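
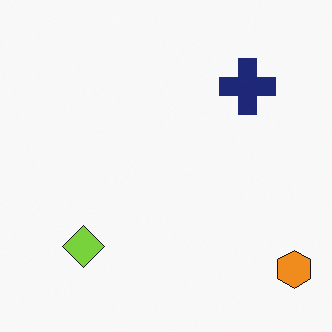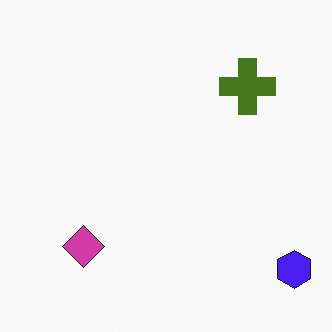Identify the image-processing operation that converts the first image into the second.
This is the original image hue-shifted by a large amount.

Every shape's color has rotated by the same amount around the hue wheel — a uniform hue shift.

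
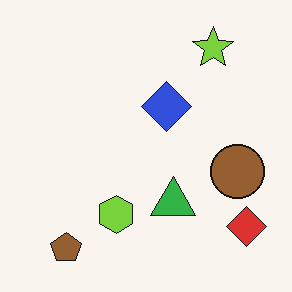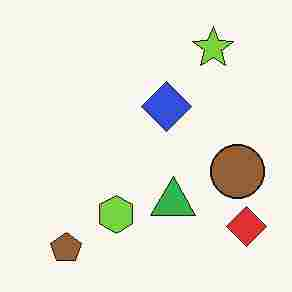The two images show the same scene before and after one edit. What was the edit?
This is the original image degraded with heavy JPEG compression.

Blocky 8×8 compression artifacts appear around shape edges and the flat background shows ringing — characteristic JPEG degradation.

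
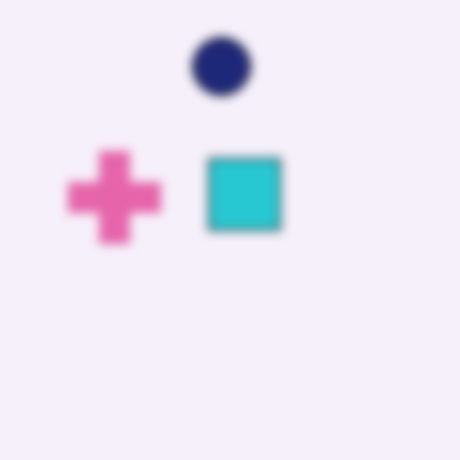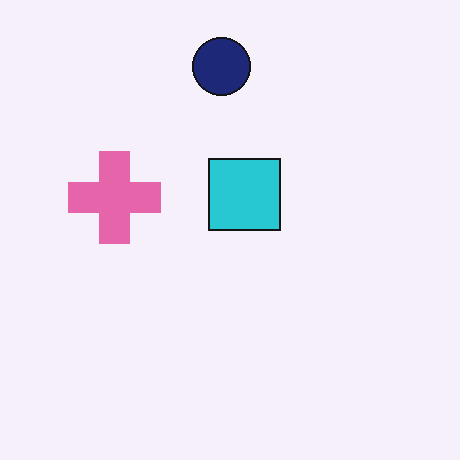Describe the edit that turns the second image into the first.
It was heavily blurred.

Shape edges and outlines are uniformly softened across the whole image.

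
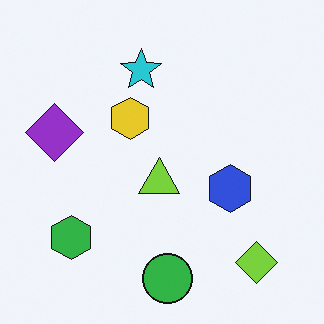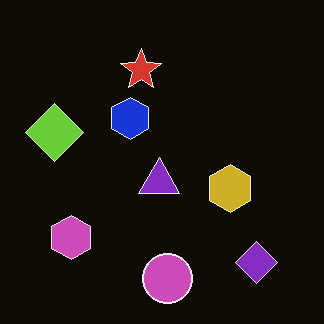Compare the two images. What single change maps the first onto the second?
The transformation is: color-inverted (negative).

The light background has become dark and every shape's color is its complement — a photographic negative.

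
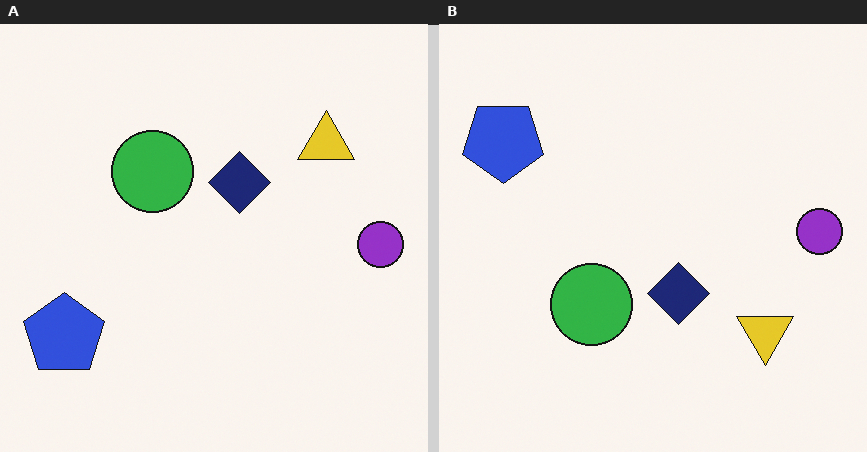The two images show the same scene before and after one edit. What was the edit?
The image was flipped vertically (top ↔ bottom).

The blue pentagon is in the bottom-left of the left (A) image and the top-left of the right (B) — shapes on opposite sides of the horizontal midline have swapped in a mirror flip.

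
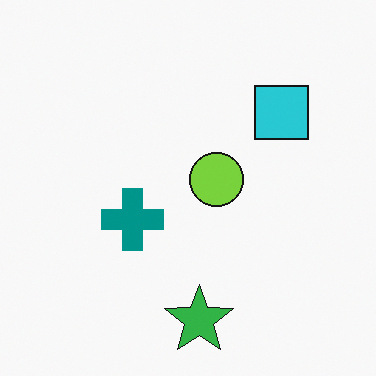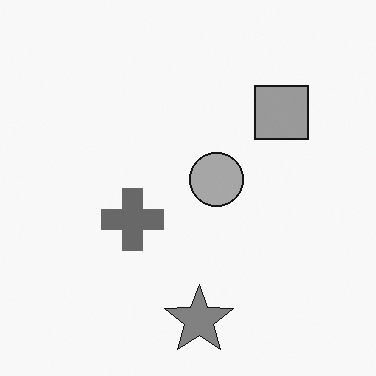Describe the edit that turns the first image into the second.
The image was converted to grayscale.

All color is removed — every shape is now a shade of grey.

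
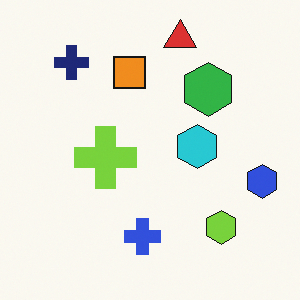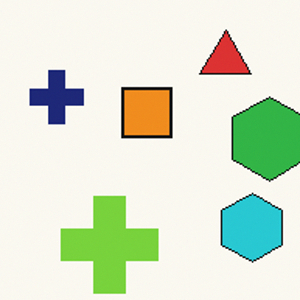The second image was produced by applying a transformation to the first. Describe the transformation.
The transformation is: cropped slightly and scaled back up.

The visible shapes are larger and the field of view is narrower; shapes near the original edges may be partly or wholly outside the frame — a crop-and-rescale.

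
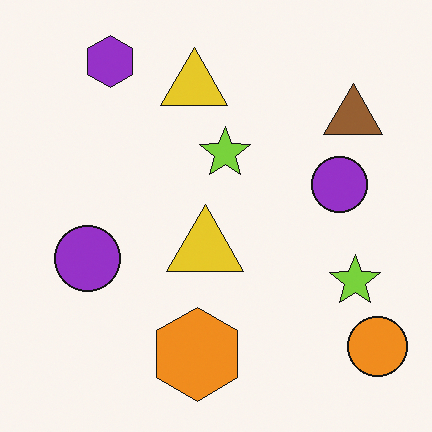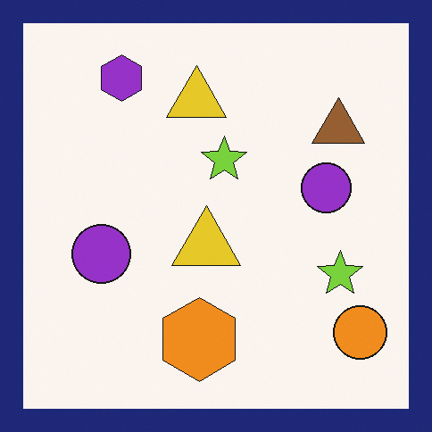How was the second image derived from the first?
The transformation is: framed with a navy border.

A solid navy frame runs around the edge of the second image, with the content slightly shrunk inside it.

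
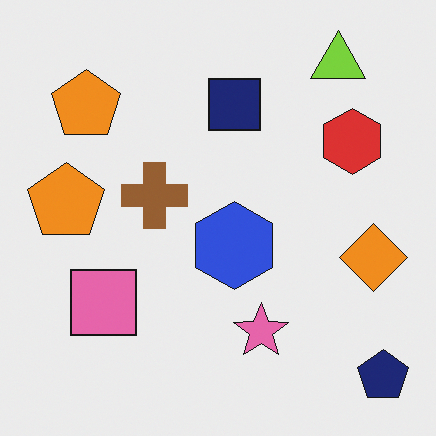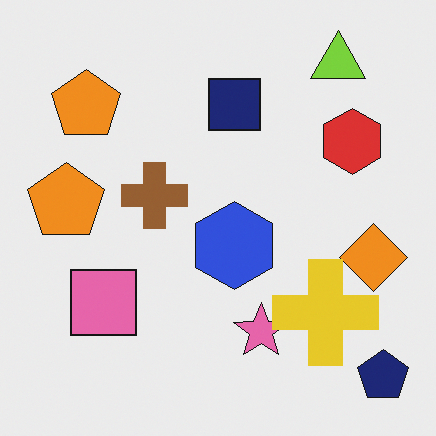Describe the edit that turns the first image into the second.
It was overlaid with an additional yellow cross.

A yellow cross appears in the second image that is absent from the first.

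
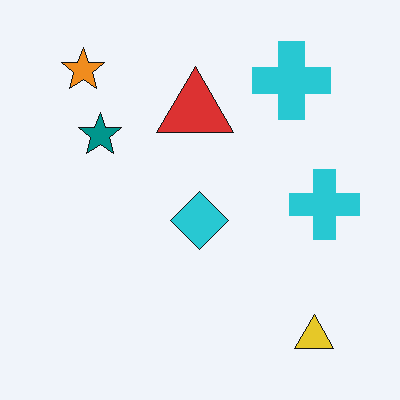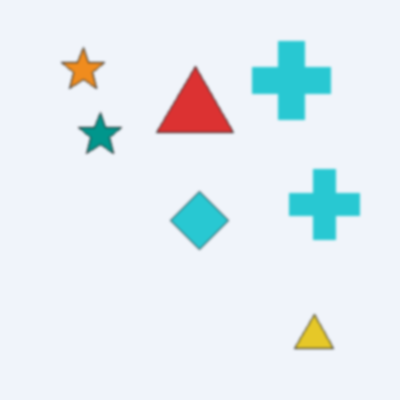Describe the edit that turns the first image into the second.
This is the original image lightly blurred.

Shape edges and outlines are uniformly softened across the whole image.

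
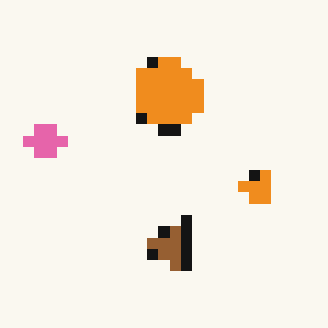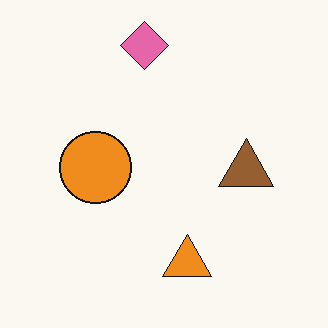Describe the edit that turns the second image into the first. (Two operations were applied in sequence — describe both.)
The first image is the second transposed (reflected across the top-left ↔ bottom-right diagonal), then heavily pixelated into large blocks.

Shapes have swapped their row and column positions — what was in the top-right is now in the bottom-left — a diagonal reflection. Shapes are reduced to large square blocks; fine edges and outlines are lost — a downscale-then-upscale (mosaic) effect.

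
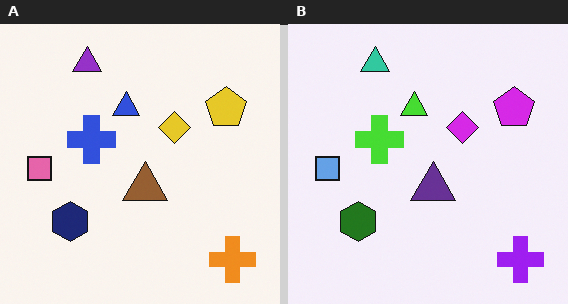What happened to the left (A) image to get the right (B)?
It was hue-shifted by a large amount.

Every shape's color has rotated by the same amount around the hue wheel — a uniform hue shift.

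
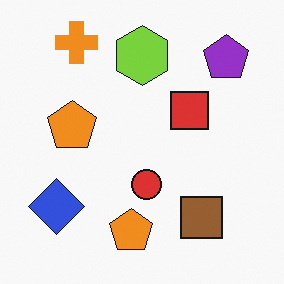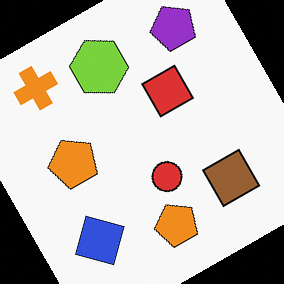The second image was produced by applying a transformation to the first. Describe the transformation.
The transformation is: rotated counter-clockwise by a moderate amount.

Every shape is tilted by the same angle and the image corners show triangular fill wedges — a whole-image rotation by a non-right angle.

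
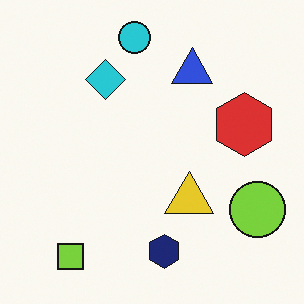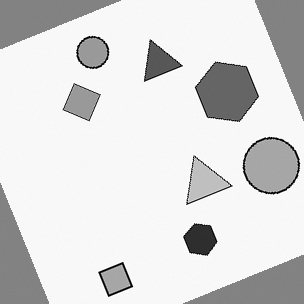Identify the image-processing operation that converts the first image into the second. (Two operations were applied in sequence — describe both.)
The transformation is: converted to grayscale, then rotated counter-clockwise by a moderate amount.

All color is removed — every shape is now a shade of grey. Every shape is tilted by the same angle and the image corners show triangular fill wedges — a whole-image rotation by a non-right angle.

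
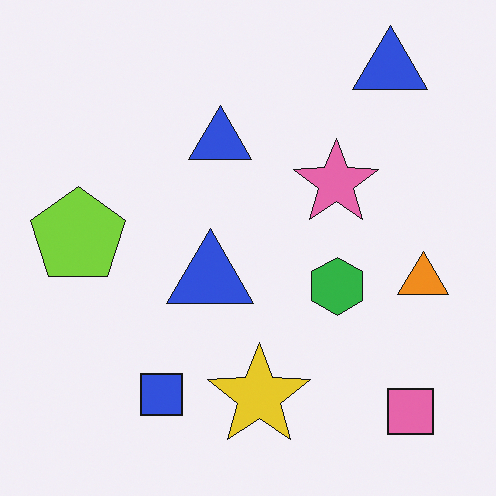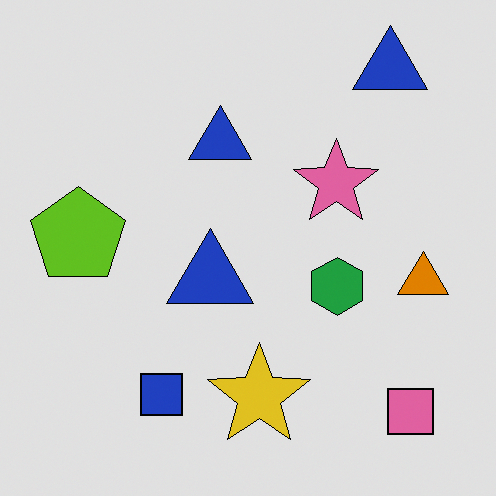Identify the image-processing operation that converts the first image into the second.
This is the original image moderately posterized.

Each flat color has snapped to a coarser quantized level — most visibly, the near-white background has dropped to a flat grey.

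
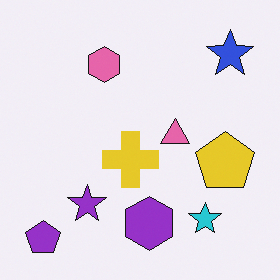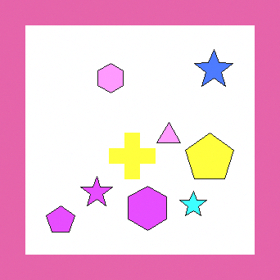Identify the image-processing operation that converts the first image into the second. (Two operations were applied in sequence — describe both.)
The second image is the first noticeably brightened, then framed with a pink border.

Every pixel — background and shapes alike — is uniformly brightened. A solid pink frame runs around the edge of the second image, with the content slightly shrunk inside it.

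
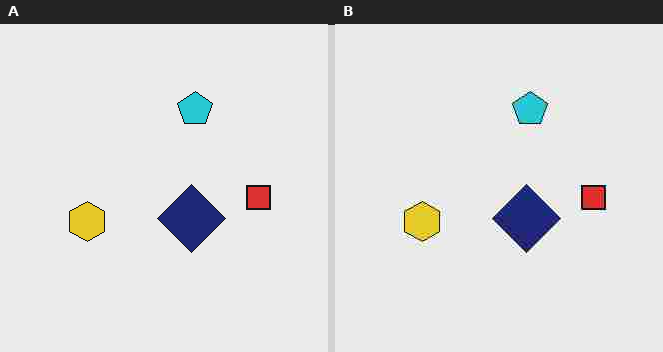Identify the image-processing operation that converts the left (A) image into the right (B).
The image was degraded with heavy JPEG compression.

Blocky 8×8 compression artifacts appear around shape edges and the flat background shows ringing — characteristic JPEG degradation.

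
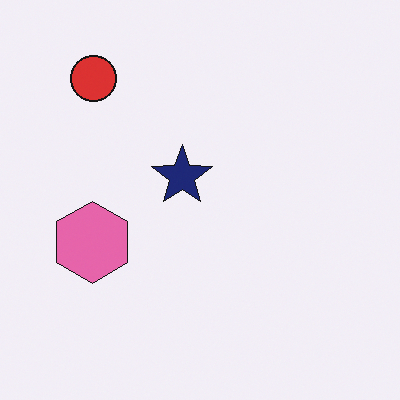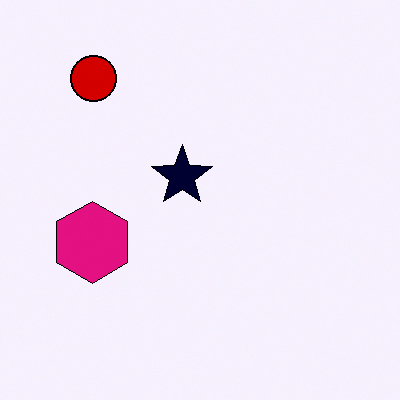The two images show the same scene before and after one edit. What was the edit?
It was boosted in contrast.

Tones are pushed away from mid-grey across the whole image — a global contrast change.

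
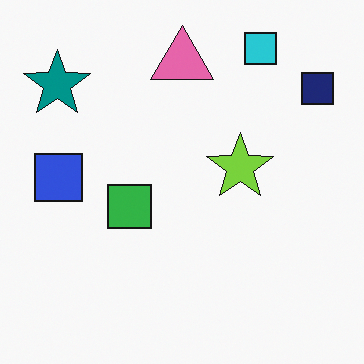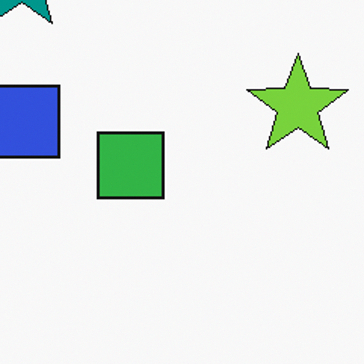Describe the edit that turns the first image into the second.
This is the original image cropped slightly and scaled back up.

The visible shapes are larger and the field of view is narrower; shapes near the original edges may be partly or wholly outside the frame — a crop-and-rescale.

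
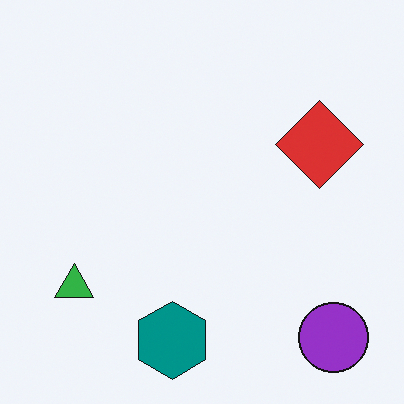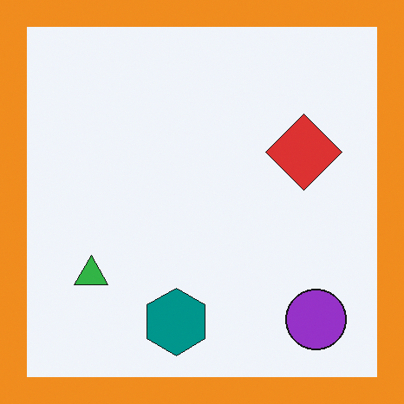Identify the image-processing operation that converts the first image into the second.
The image was framed with a orange border.

A solid orange frame runs around the edge of the second image, with the content slightly shrunk inside it.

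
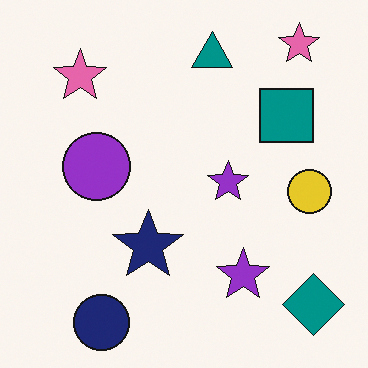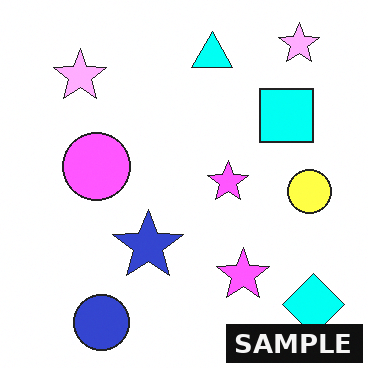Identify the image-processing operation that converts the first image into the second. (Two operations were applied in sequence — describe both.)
The transformation is: substantially brightened, then watermarked with the text "SAMPLE" in the lower-right corner.

Every pixel — background and shapes alike — is uniformly brightened. A dark label reading "SAMPLE" appears in the lower-right corner.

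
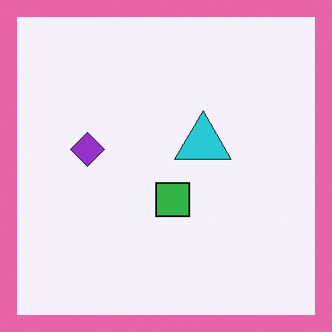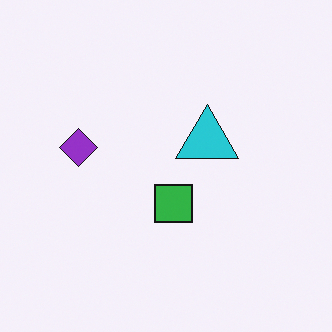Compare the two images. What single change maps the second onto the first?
The transformation is: framed with a pink border.

A solid pink frame runs around the edge of the first image, with the content slightly shrunk inside it.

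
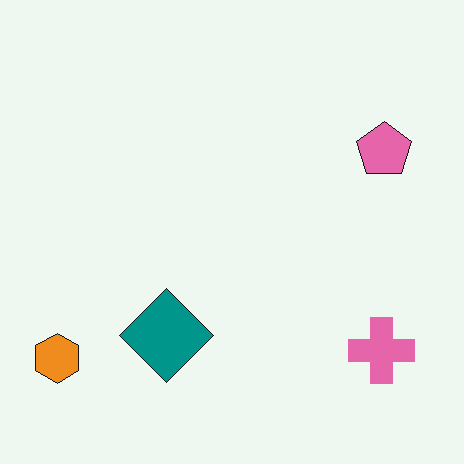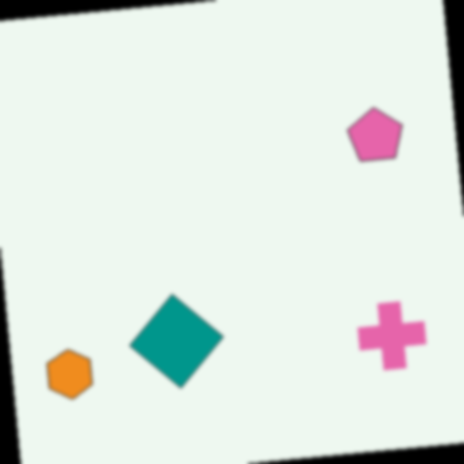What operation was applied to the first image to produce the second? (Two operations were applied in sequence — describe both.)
The second image is the first rotated counter-clockwise by a slight angle, then lightly blurred.

Every shape is tilted by the same angle and the image corners show triangular fill wedges — a whole-image rotation by a non-right angle. Shape edges and outlines are uniformly softened across the whole image.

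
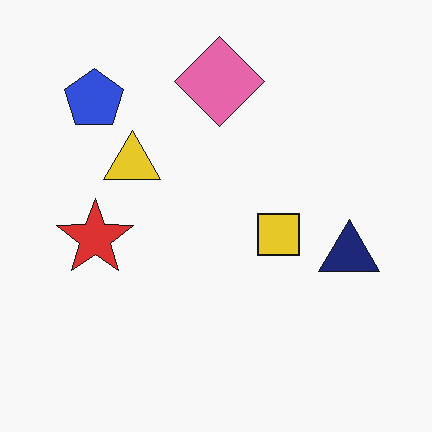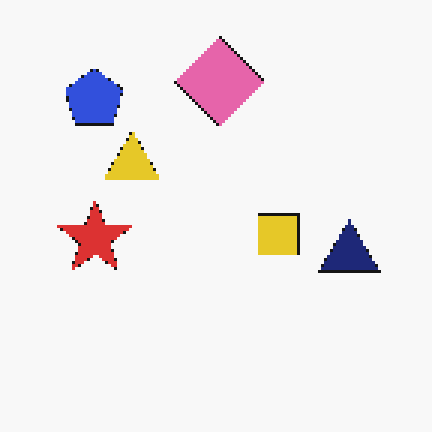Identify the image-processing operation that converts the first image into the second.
This is the original image lightly pixelated (a mild mosaic effect).

Shapes are reduced to large square blocks; fine edges and outlines are lost — a downscale-then-upscale (mosaic) effect.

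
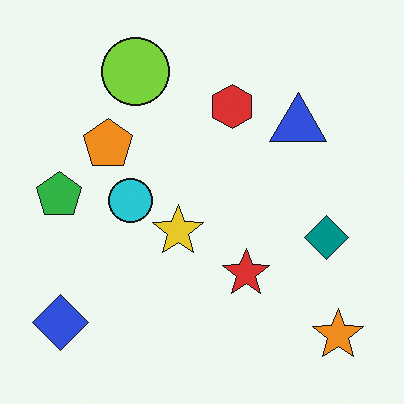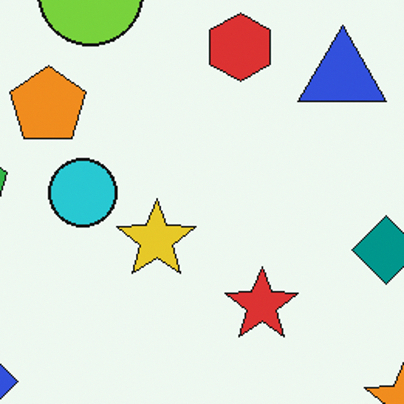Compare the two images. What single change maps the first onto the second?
Cropped to a modestly smaller region and rescaled.

The visible shapes are larger and the field of view is narrower; shapes near the original edges may be partly or wholly outside the frame — a crop-and-rescale.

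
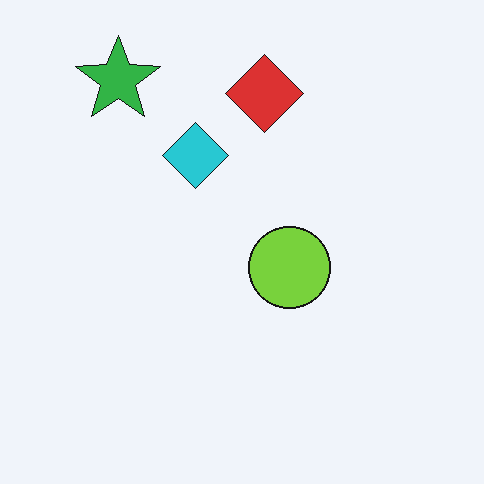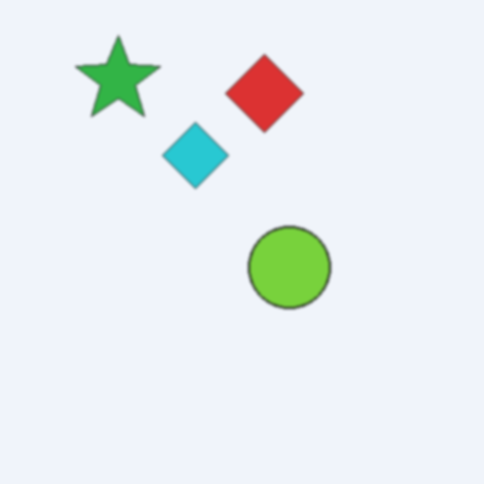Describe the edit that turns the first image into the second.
It was lightly blurred.

Shape edges and outlines are uniformly softened across the whole image.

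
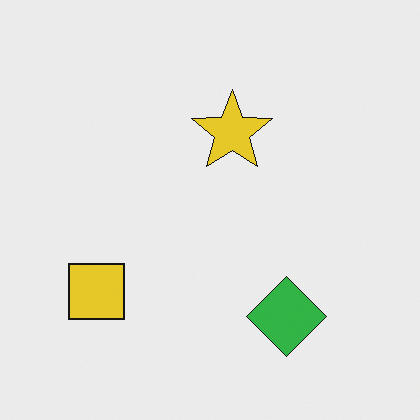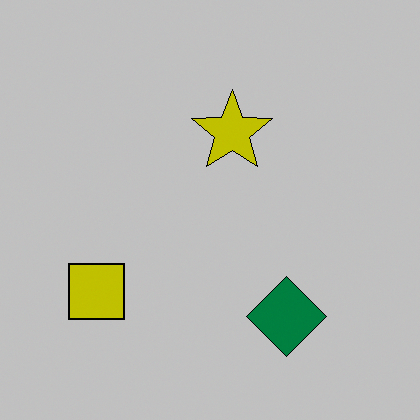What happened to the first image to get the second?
The image was heavily posterized to just a handful of flat colors.

Each flat color has snapped to a coarser quantized level — most visibly, the near-white background has dropped to a flat grey.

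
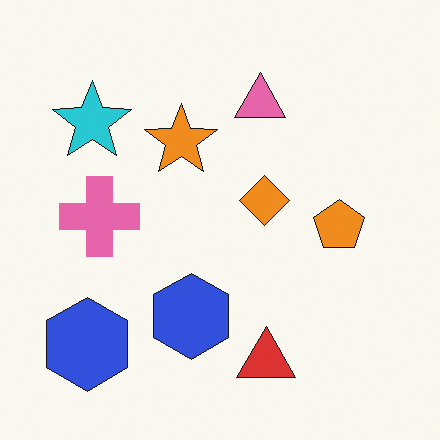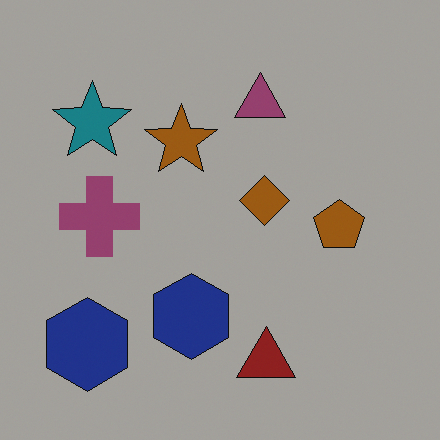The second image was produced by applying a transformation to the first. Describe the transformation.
The image was darkened a lot.

Every pixel — background and shapes alike — is uniformly darkened.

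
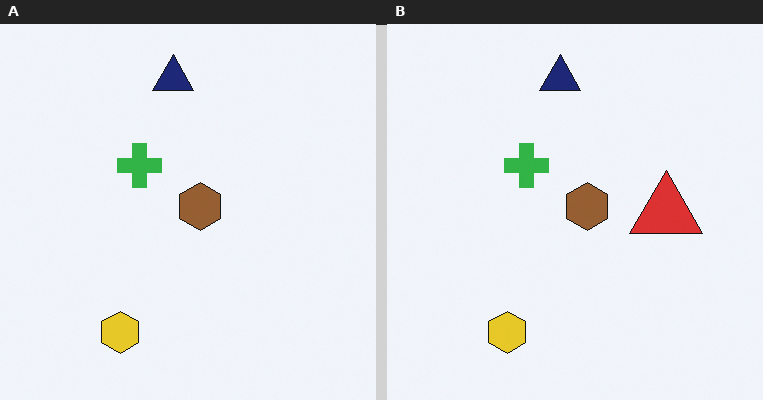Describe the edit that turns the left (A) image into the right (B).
The image was overlaid with an additional red triangle.

A red triangle appears in the right (B) image that is absent from the left (A).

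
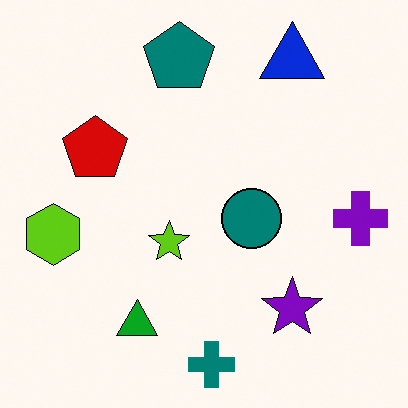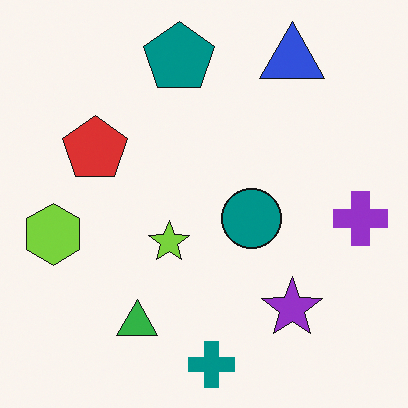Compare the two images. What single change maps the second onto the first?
The first image is the second given slightly increased contrast.

Tones are pushed away from mid-grey across the whole image — a global contrast change.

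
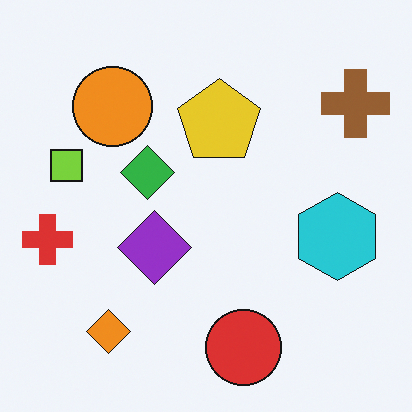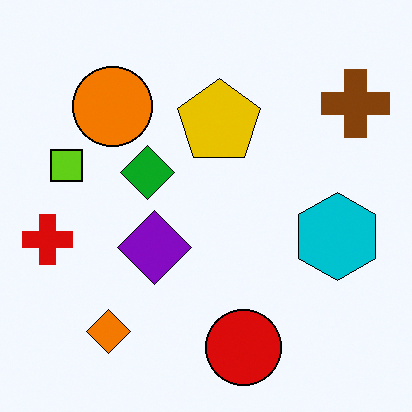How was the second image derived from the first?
The second image is the first given slightly increased contrast.

Tones are pushed away from mid-grey across the whole image — a global contrast change.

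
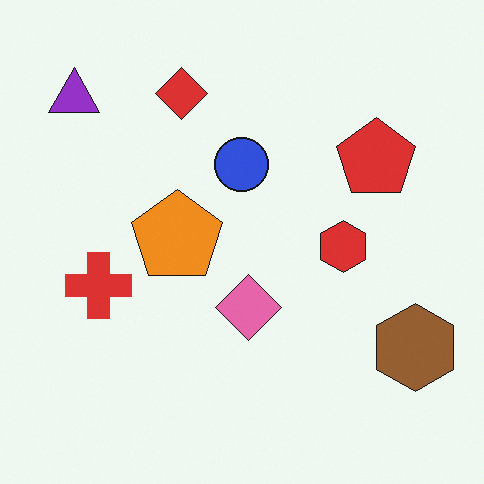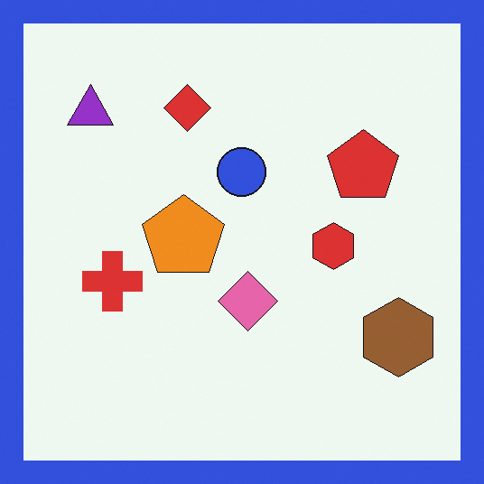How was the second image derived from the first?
It was framed with a blue border.

A solid blue frame runs around the edge of the second image, with the content slightly shrunk inside it.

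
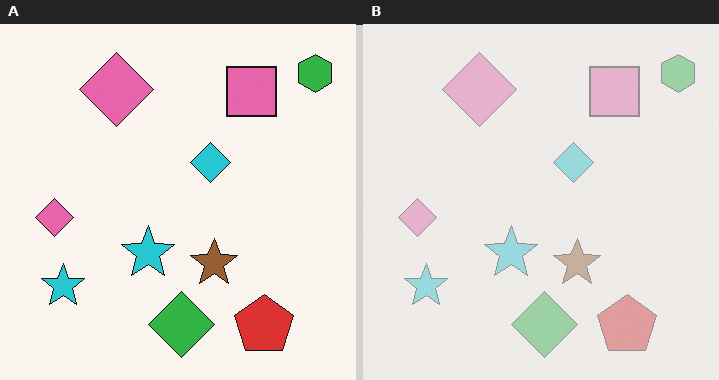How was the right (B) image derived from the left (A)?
The image was washed out (contrast reduced).

Tones are pushed toward mid-grey across the whole image — a global contrast change.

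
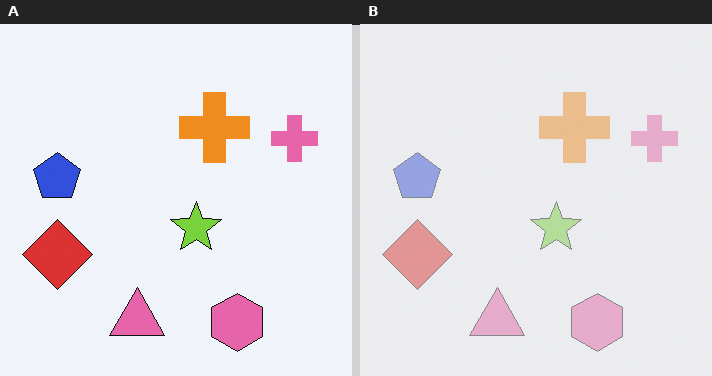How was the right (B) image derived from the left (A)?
This is the original image given much lower contrast.

Tones are pushed toward mid-grey across the whole image — a global contrast change.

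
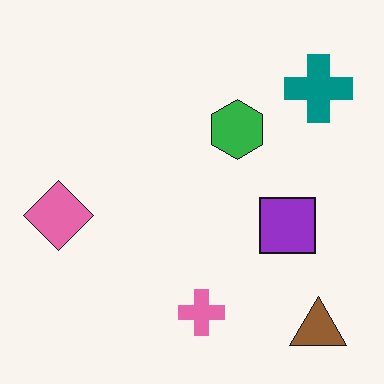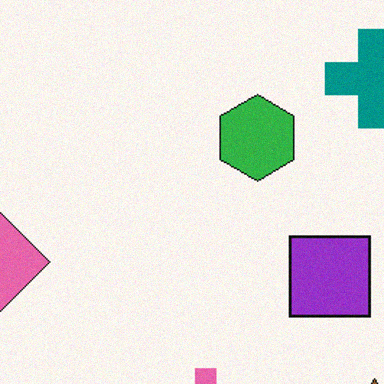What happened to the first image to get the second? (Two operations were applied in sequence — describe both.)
This is the original image cropped to a modestly smaller region and rescaled, then degraded with a light layer of grain.

The visible shapes are larger and the field of view is narrower; shapes near the original edges may be partly or wholly outside the frame — a crop-and-rescale. Random speckle covers the whole image, including the flat background.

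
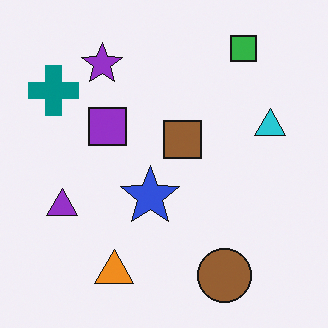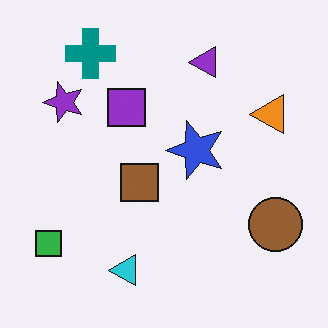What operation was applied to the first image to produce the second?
The transformation is: transposed (reflected across the top-left ↔ bottom-right diagonal).

Shapes have swapped their row and column positions — what was in the top-right is now in the bottom-left — a diagonal reflection.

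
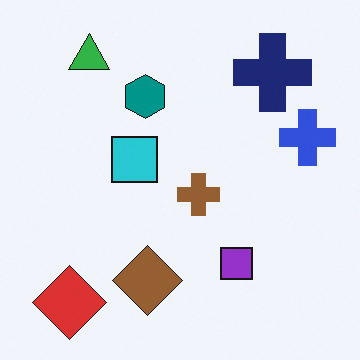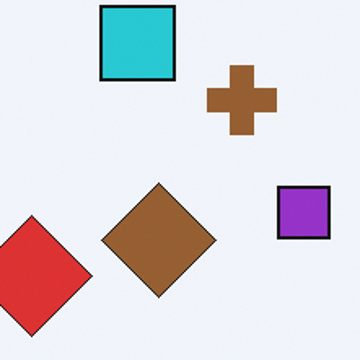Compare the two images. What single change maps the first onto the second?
Cropped tightly and scaled back up.

The visible shapes are larger and the field of view is narrower; shapes near the original edges may be partly or wholly outside the frame — a crop-and-rescale.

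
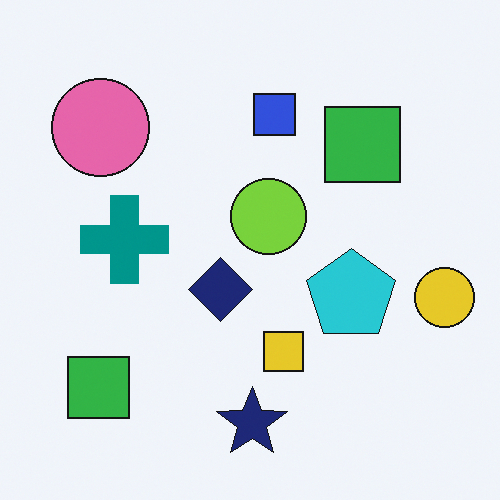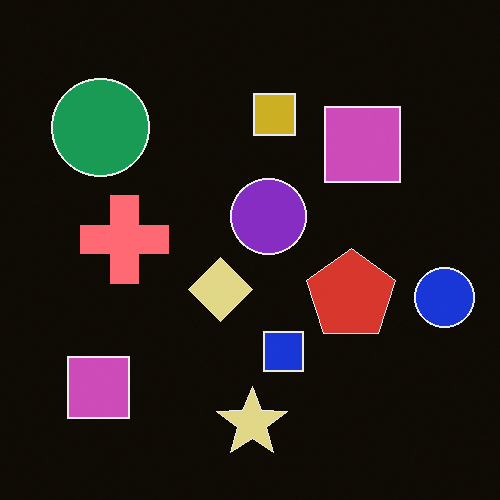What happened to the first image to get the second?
It was color-inverted (negative).

The light background has become dark and every shape's color is its complement — a photographic negative.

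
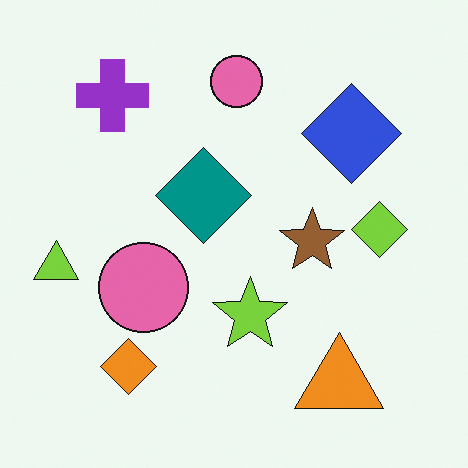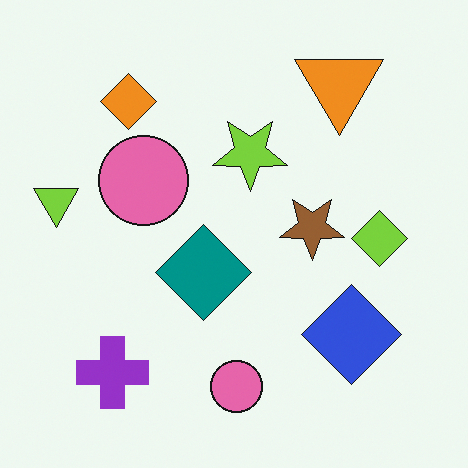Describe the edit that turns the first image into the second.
Flipped vertically (top ↔ bottom).

The orange triangle is in the bottom-right of the first image and the top-right of the second — shapes on opposite sides of the horizontal midline have swapped in a mirror flip.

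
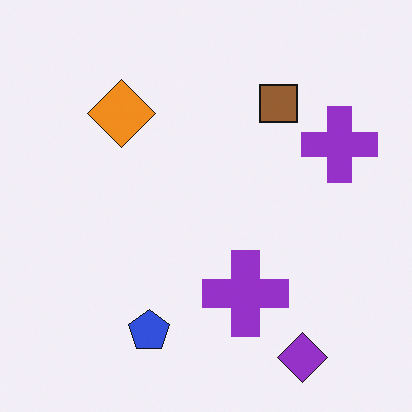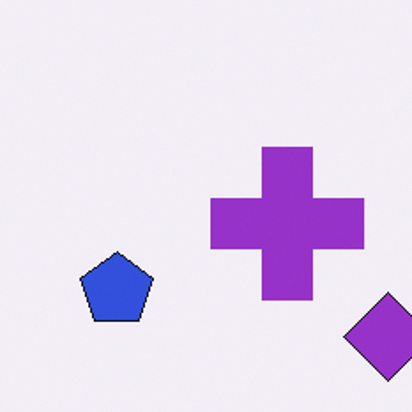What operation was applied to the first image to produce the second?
The transformation is: cropped to a noticeably smaller region and rescaled.

The visible shapes are larger and the field of view is narrower; shapes near the original edges may be partly or wholly outside the frame — a crop-and-rescale.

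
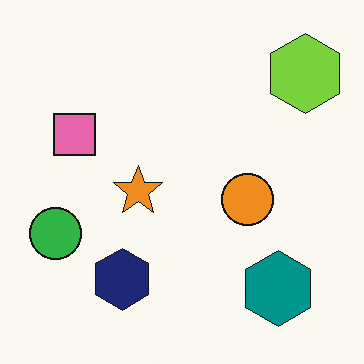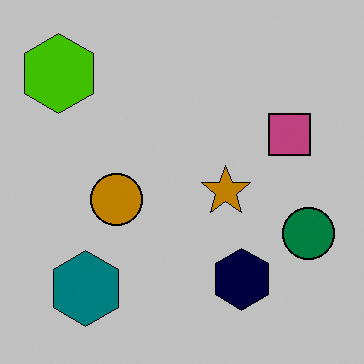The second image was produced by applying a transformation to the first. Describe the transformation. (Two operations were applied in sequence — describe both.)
The image was flipped horizontally (left ↔ right), then heavily posterized to just a handful of flat colors.

The green circle is in the left of the first image and the right of the second — shapes on opposite sides of the vertical midline have swapped in a mirror flip. Each flat color has snapped to a coarser quantized level — most visibly, the near-white background has dropped to a flat grey.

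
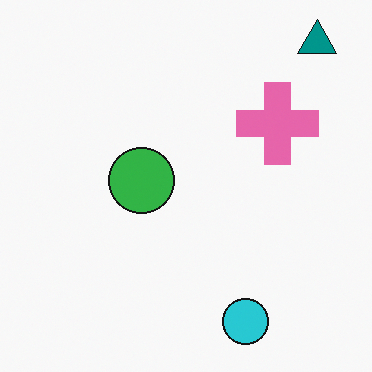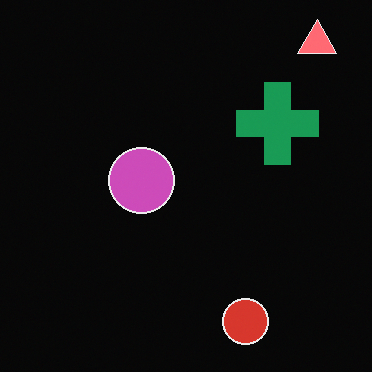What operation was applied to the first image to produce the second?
The transformation is: color-inverted (negative).

The light background has become dark and every shape's color is its complement — a photographic negative.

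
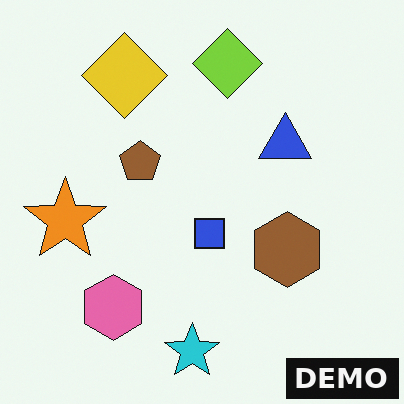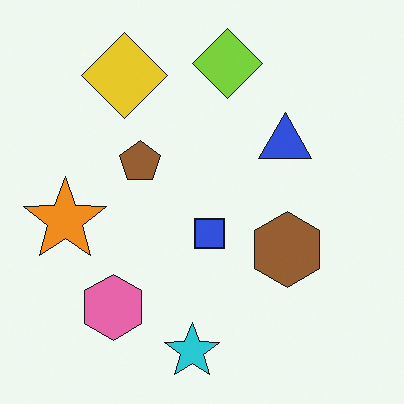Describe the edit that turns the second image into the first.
The image was watermarked with the text "DEMO" in the lower-right corner.

A dark label reading "DEMO" appears in the lower-right corner.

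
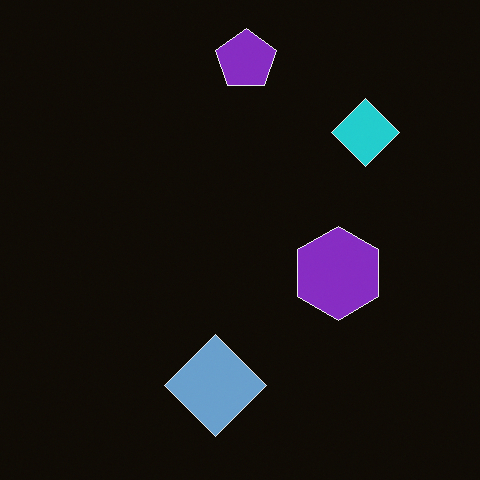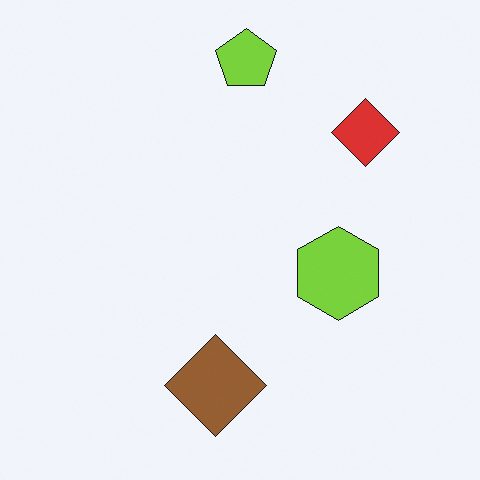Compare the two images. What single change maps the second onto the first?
It was color-inverted (negative).

The light background has become dark and every shape's color is its complement — a photographic negative.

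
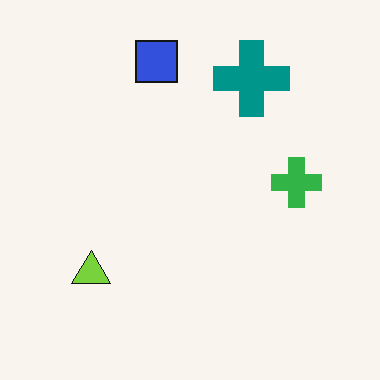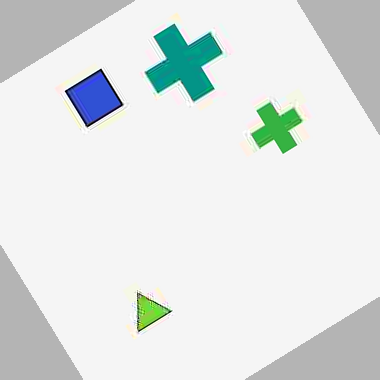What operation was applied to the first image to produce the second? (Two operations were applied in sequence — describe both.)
This is the original image degraded with heavy JPEG compression, then rotated counter-clockwise by a large amount — several tens of degrees.

Blocky 8×8 compression artifacts appear around shape edges and the flat background shows ringing — characteristic JPEG degradation. Every shape is tilted by the same angle and the image corners show triangular fill wedges — a whole-image rotation by a non-right angle.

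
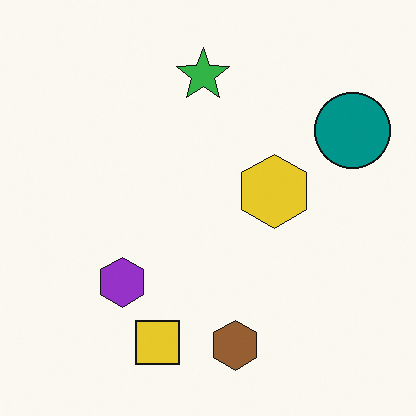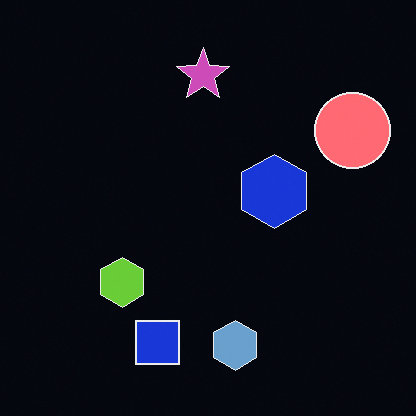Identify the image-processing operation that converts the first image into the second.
The transformation is: color-inverted (negative).

The light background has become dark and every shape's color is its complement — a photographic negative.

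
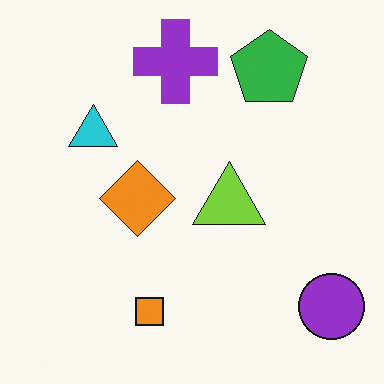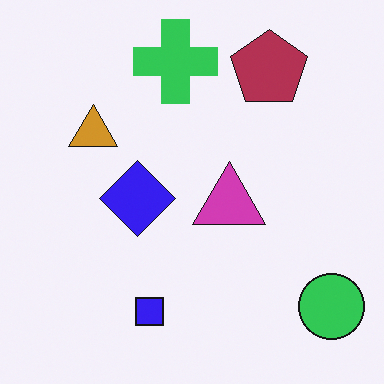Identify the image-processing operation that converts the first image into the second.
This is the original image hue-shifted by a large amount.

Every shape's color has rotated by the same amount around the hue wheel — a uniform hue shift.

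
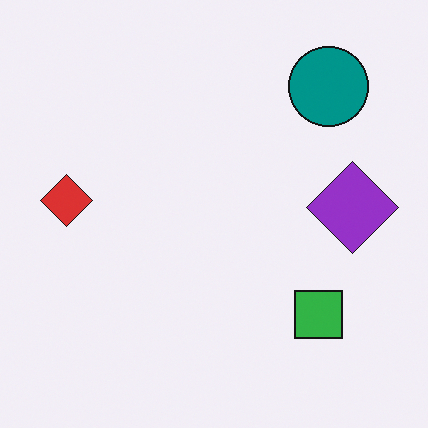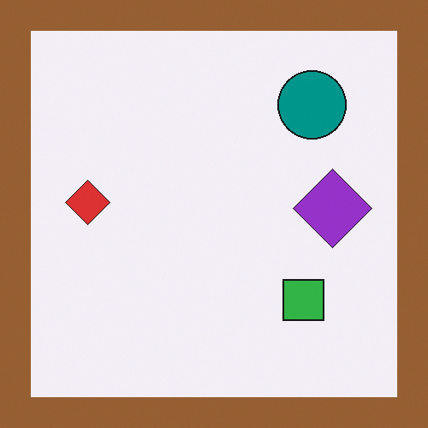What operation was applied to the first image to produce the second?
The second image is the first framed with a brown border.

A solid brown frame runs around the edge of the second image, with the content slightly shrunk inside it.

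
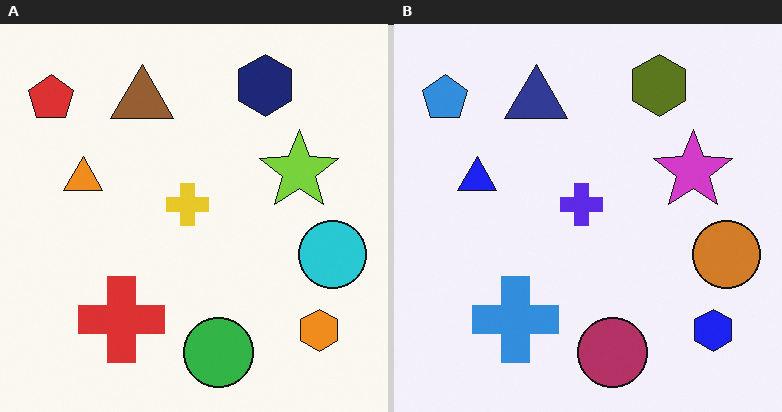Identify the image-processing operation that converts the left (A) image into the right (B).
The image was hue-shifted through roughly half the color wheel.

Every shape's color has rotated by the same amount around the hue wheel — a uniform hue shift.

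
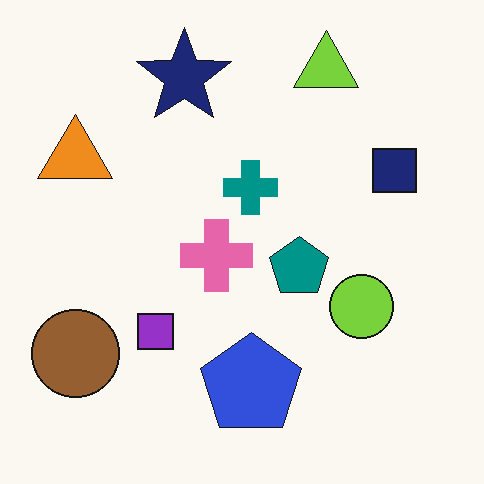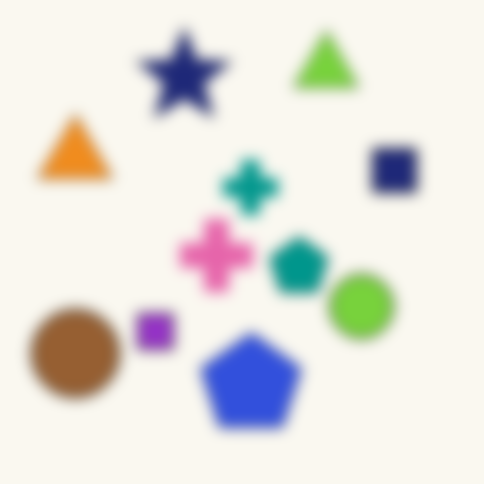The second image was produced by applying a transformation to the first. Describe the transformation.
This is the original image strongly gaussian-blurred.

Shape edges and outlines are uniformly softened across the whole image.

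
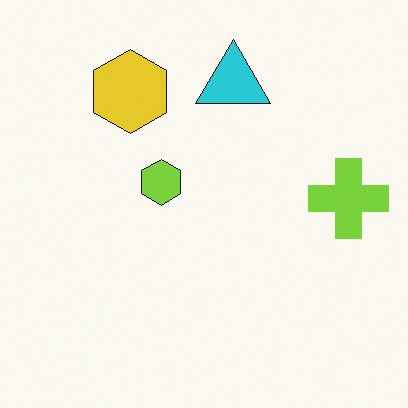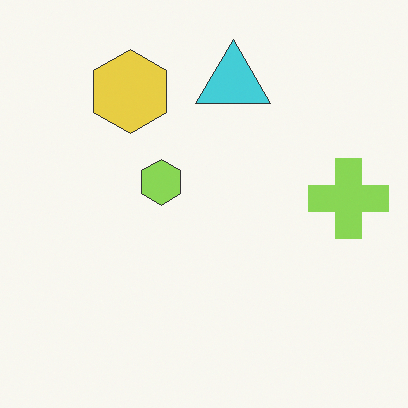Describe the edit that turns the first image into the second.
Given slightly reduced contrast.

Tones are pushed toward mid-grey across the whole image — a global contrast change.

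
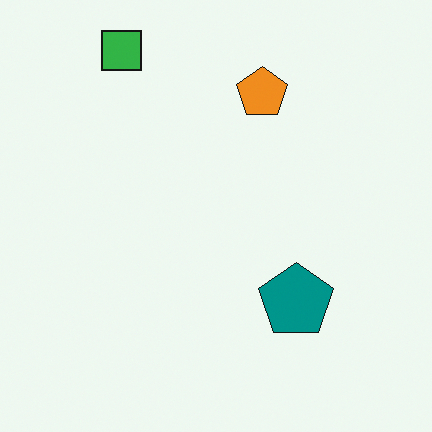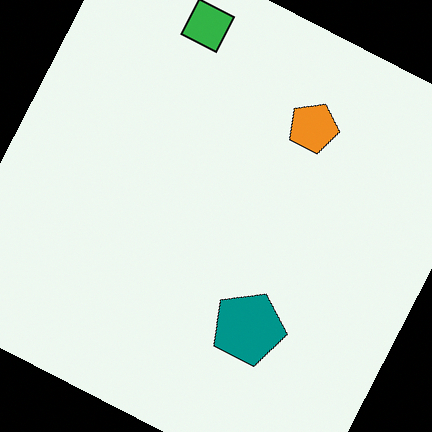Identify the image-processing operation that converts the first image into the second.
The transformation is: rotated clockwise by a moderate amount.

Every shape is tilted by the same angle and the image corners show triangular fill wedges — a whole-image rotation by a non-right angle.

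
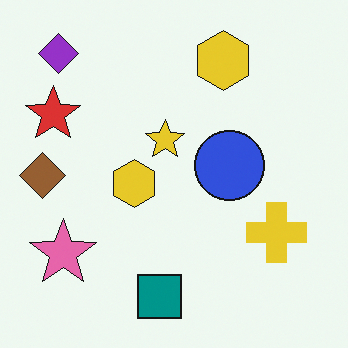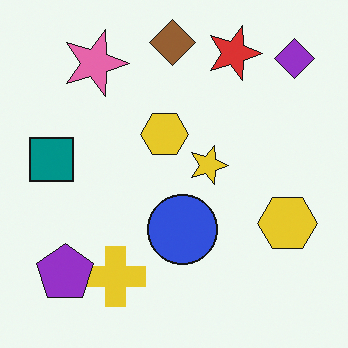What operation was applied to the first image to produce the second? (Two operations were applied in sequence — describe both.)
The transformation is: rotated 90° clockwise, then overlaid with an additional purple pentagon.

The purple diamond sits in the top-left of the first image and the top-right of the second — consistent with a whole-image 90° clockwise rotation. A purple pentagon appears in the second image that is absent from the first.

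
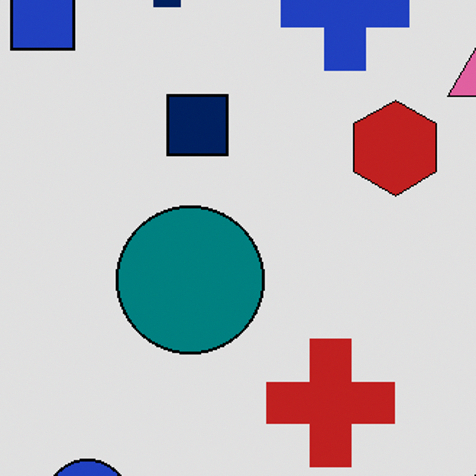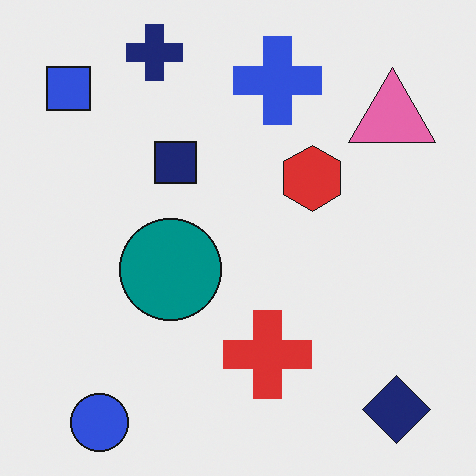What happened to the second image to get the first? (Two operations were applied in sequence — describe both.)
The image was posterized to a reduced palette, then cropped slightly and scaled back up.

Each flat color has snapped to a coarser quantized level — most visibly, the near-white background has dropped to a flat grey. The visible shapes are larger and the field of view is narrower; shapes near the original edges may be partly or wholly outside the frame — a crop-and-rescale.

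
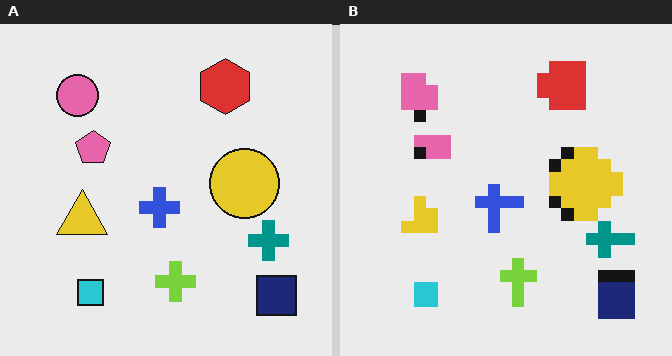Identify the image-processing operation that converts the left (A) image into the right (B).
The right (B) image is the left (A) heavily pixelated into large blocks.

Shapes are reduced to large square blocks; fine edges and outlines are lost — a downscale-then-upscale (mosaic) effect.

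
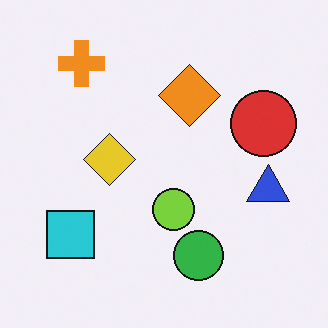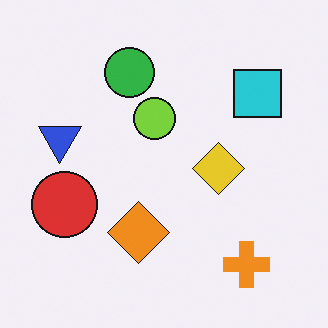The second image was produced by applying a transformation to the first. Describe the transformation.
Rotated 180°.

The orange cross sits in the top-left of the first image and the bottom-right of the second — consistent with a whole-image 180° rotation.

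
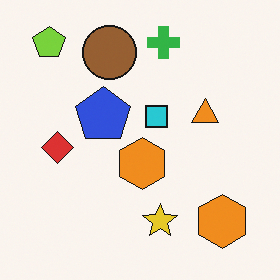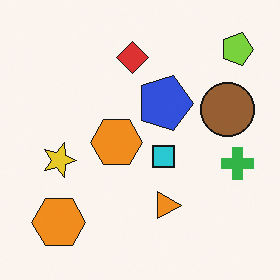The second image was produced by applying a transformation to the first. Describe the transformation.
It was rotated 90° clockwise.

The lime pentagon sits in the top-left of the first image and the top-right of the second — consistent with a whole-image 90° clockwise rotation.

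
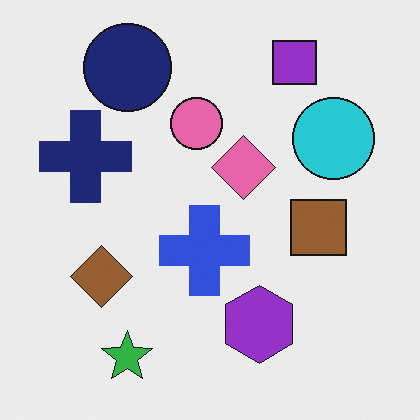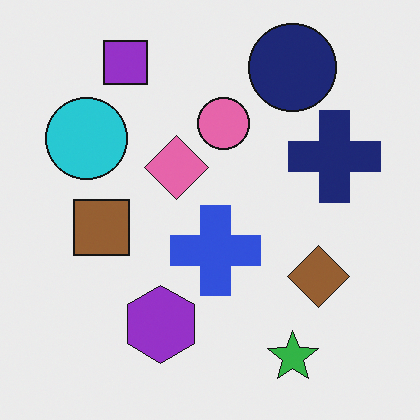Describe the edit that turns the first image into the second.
This is the original image flipped horizontally (left ↔ right).

The navy cross is in the left of the first image and the right of the second — shapes on opposite sides of the vertical midline have swapped in a mirror flip.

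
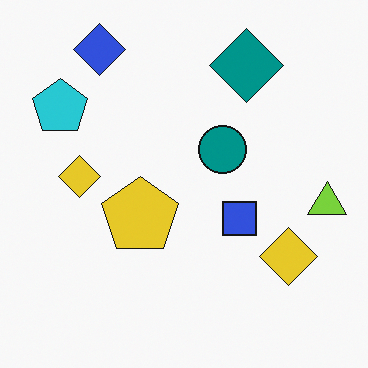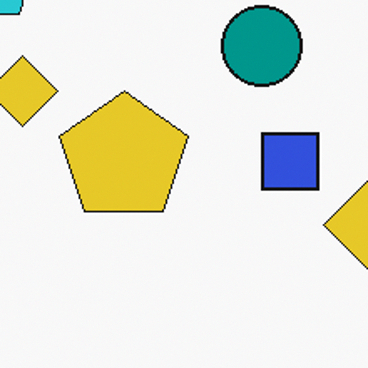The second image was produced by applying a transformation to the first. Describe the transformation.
The image was cropped tightly and scaled back up.

The visible shapes are larger and the field of view is narrower; shapes near the original edges may be partly or wholly outside the frame — a crop-and-rescale.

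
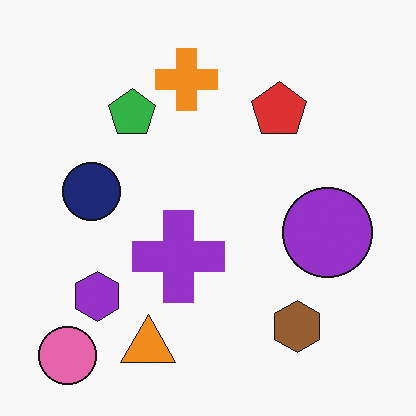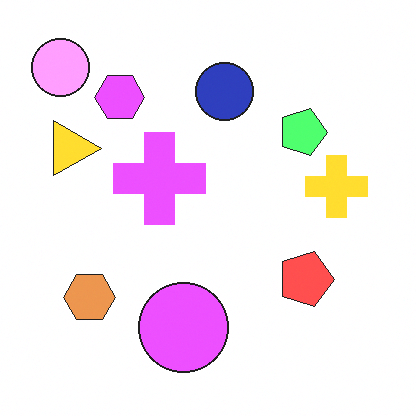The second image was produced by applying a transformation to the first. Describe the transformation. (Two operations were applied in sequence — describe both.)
Brightened a lot, then rotated 90° clockwise.

Every pixel — background and shapes alike — is uniformly brightened. The pink circle sits in the bottom-left of the first image and the top-left of the second — consistent with a whole-image 90° clockwise rotation.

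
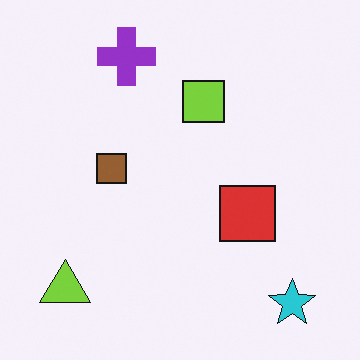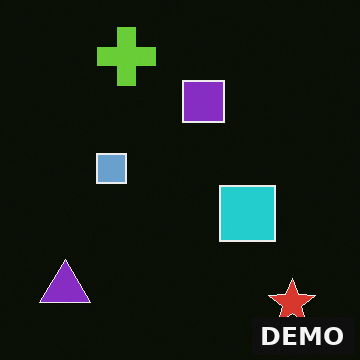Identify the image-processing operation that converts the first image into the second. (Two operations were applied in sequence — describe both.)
The transformation is: color-inverted (negative), then watermarked with the text "DEMO" in the lower-right corner.

The light background has become dark and every shape's color is its complement — a photographic negative. A dark label reading "DEMO" appears in the lower-right corner.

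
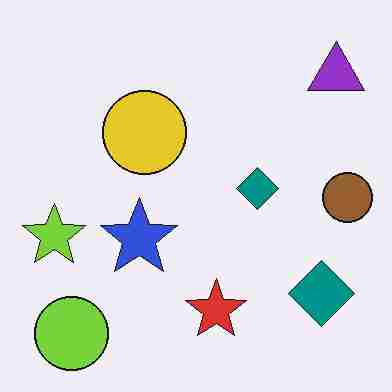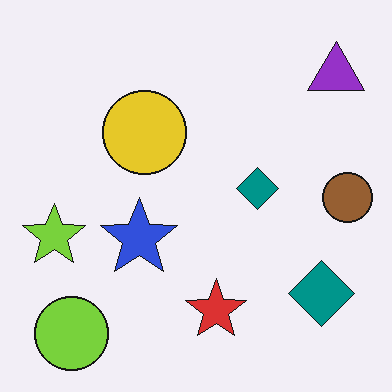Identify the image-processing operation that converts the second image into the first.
The transformation is: degraded with heavy JPEG compression.

Blocky 8×8 compression artifacts appear around shape edges and the flat background shows ringing — characteristic JPEG degradation.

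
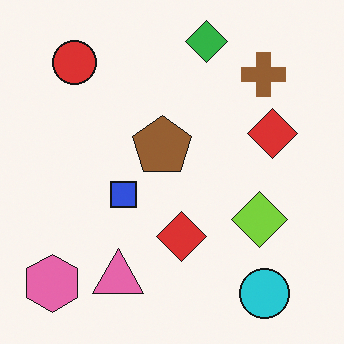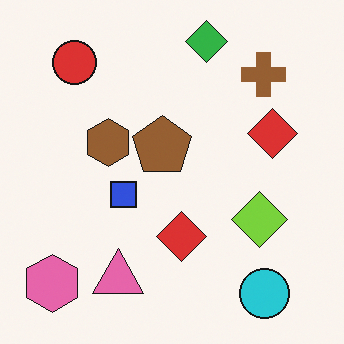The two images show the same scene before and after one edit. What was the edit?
The transformation is: overlaid with an additional brown hexagon.

A brown hexagon appears in the second image that is absent from the first.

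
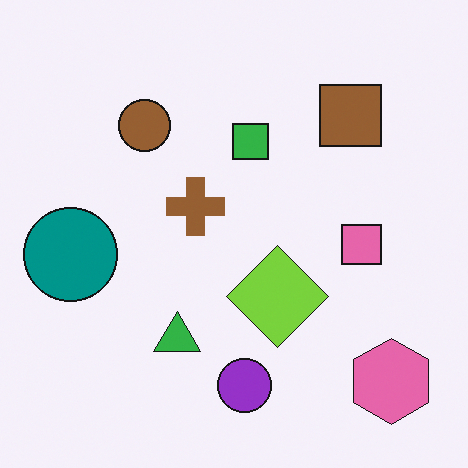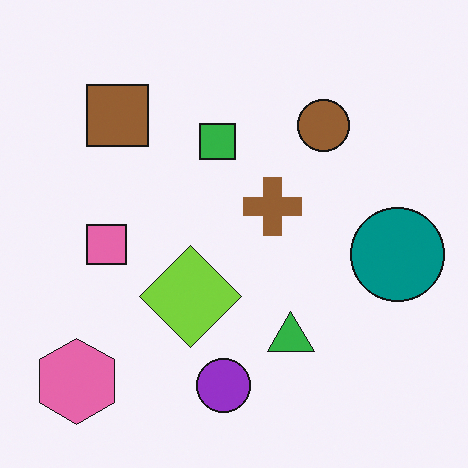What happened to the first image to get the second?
The transformation is: flipped horizontally (left ↔ right).

The teal circle is in the left of the first image and the right of the second — shapes on opposite sides of the vertical midline have swapped in a mirror flip.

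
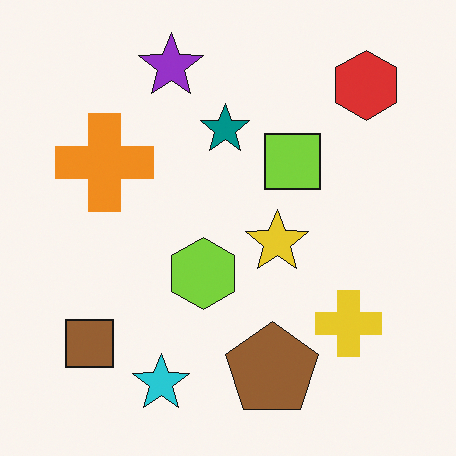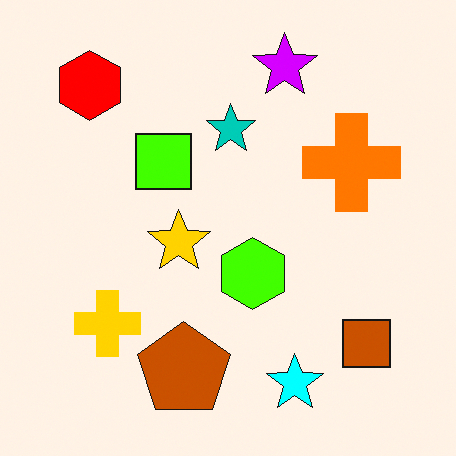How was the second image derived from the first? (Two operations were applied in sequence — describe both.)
The transformation is: flipped horizontally (left ↔ right), then heavily oversaturated.

The brown square is in the bottom-left of the first image and the bottom-right of the second — shapes on opposite sides of the vertical midline have swapped in a mirror flip. All colors are more vivid — a global saturation change.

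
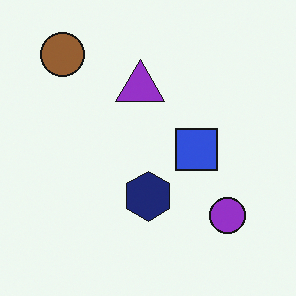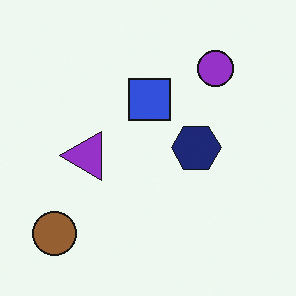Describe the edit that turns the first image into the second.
The transformation is: rotated 90° counter-clockwise.

The brown circle sits in the top-left of the first image and the bottom-left of the second — consistent with a whole-image 90° counter-clockwise rotation.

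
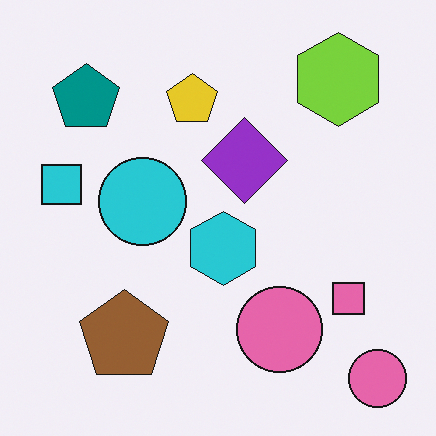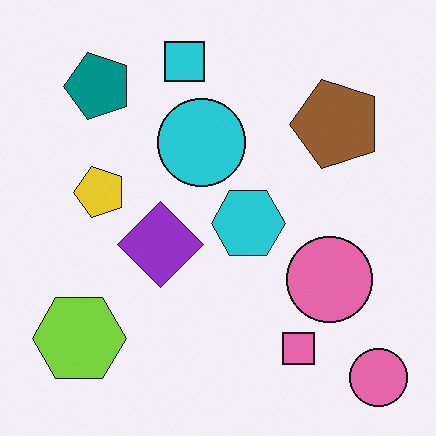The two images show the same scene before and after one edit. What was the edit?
It was transposed (reflected across the top-left ↔ bottom-right diagonal).

Shapes have swapped their row and column positions — what was in the top-right is now in the bottom-left — a diagonal reflection.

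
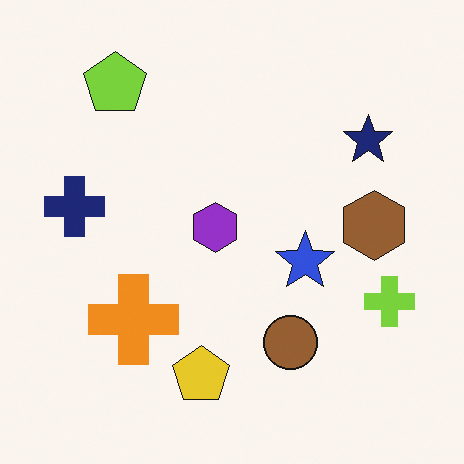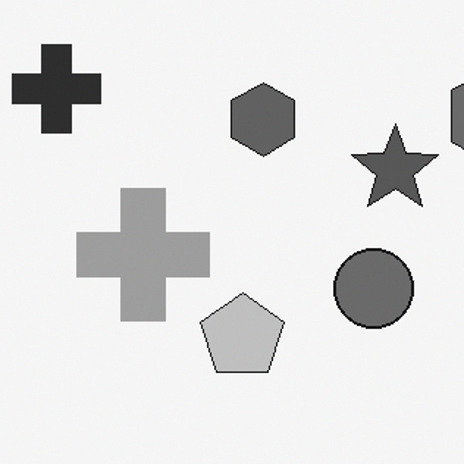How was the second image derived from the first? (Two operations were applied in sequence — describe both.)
This is the original image cropped to a modestly smaller region and rescaled, then converted to grayscale.

The visible shapes are larger and the field of view is narrower; shapes near the original edges may be partly or wholly outside the frame — a crop-and-rescale. All color is removed — every shape is now a shade of grey.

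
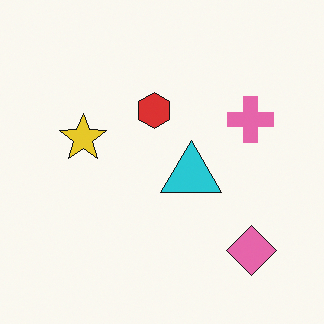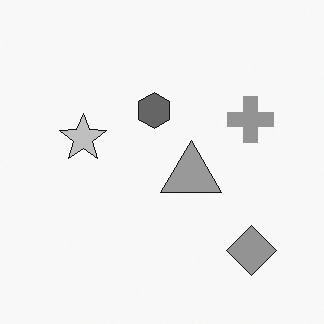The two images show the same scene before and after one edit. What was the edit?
The transformation is: converted to grayscale.

All color is removed — every shape is now a shade of grey.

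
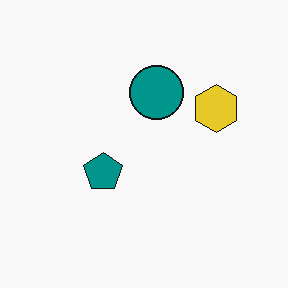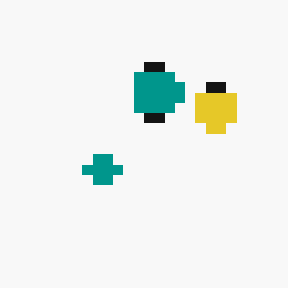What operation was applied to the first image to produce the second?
Heavily pixelated into large blocks.

Shapes are reduced to large square blocks; fine edges and outlines are lost — a downscale-then-upscale (mosaic) effect.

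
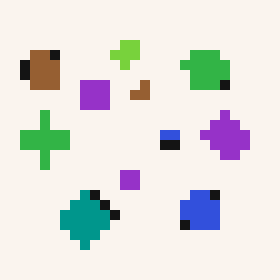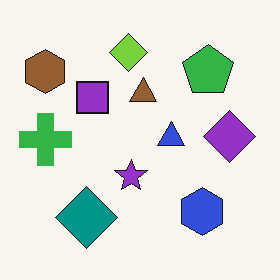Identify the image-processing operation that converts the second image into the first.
The image was coarsely pixelated.

Shapes are reduced to large square blocks; fine edges and outlines are lost — a downscale-then-upscale (mosaic) effect.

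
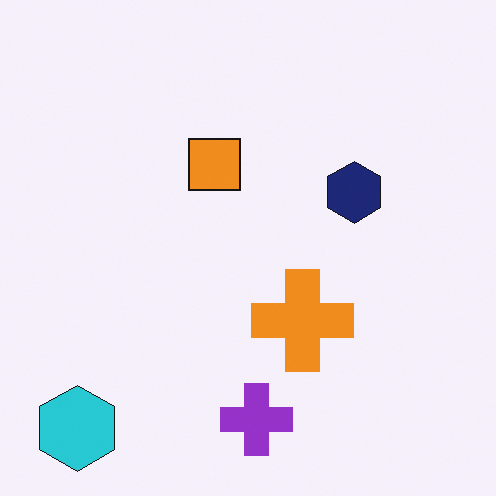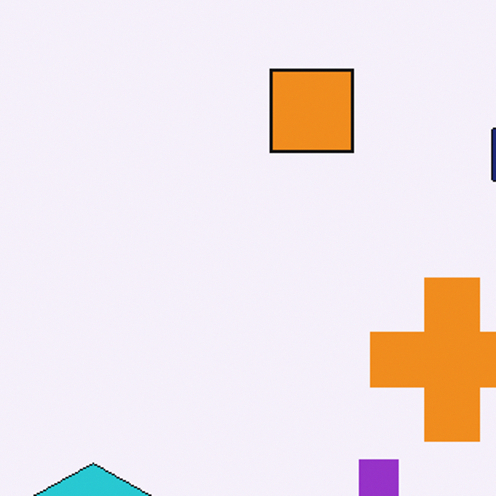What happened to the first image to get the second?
The image was cropped slightly and scaled back up.

The visible shapes are larger and the field of view is narrower; shapes near the original edges may be partly or wholly outside the frame — a crop-and-rescale.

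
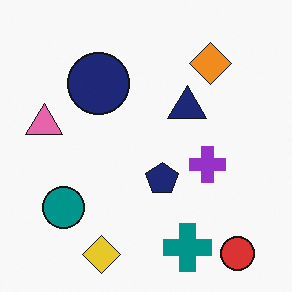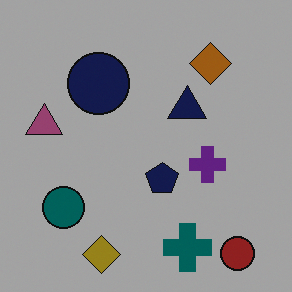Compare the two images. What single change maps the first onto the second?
The second image is the first noticeably darkened.

Every pixel — background and shapes alike — is uniformly darkened.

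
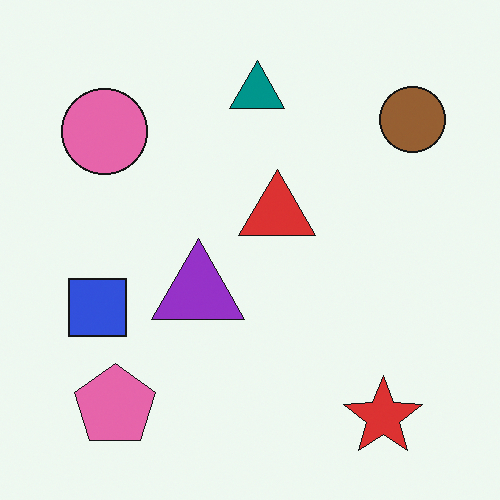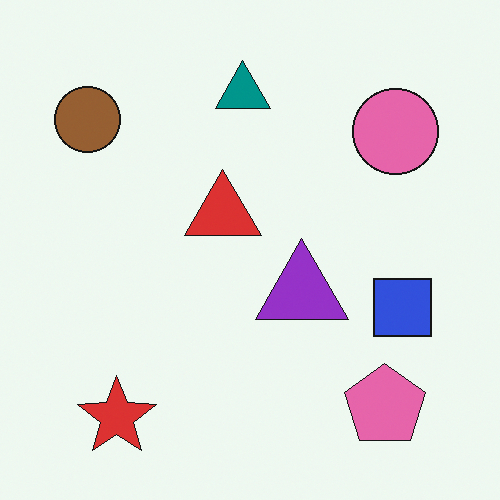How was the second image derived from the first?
The image was flipped horizontally (left ↔ right).

The brown circle is in the top-right of the first image and the top-left of the second — shapes on opposite sides of the vertical midline have swapped in a mirror flip.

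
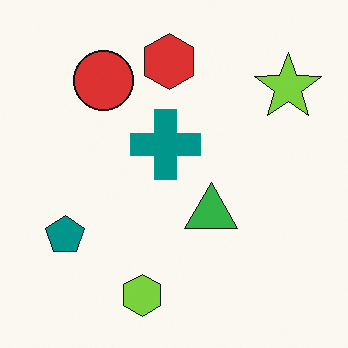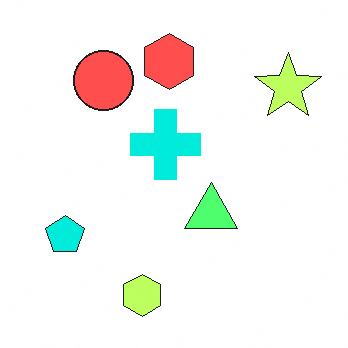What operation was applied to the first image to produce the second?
The transformation is: noticeably brightened.

Every pixel — background and shapes alike — is uniformly brightened.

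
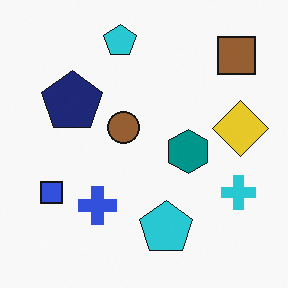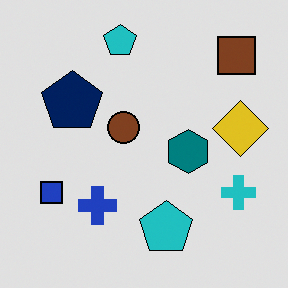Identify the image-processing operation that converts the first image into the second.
It was moderately posterized.

Each flat color has snapped to a coarser quantized level — most visibly, the near-white background has dropped to a flat grey.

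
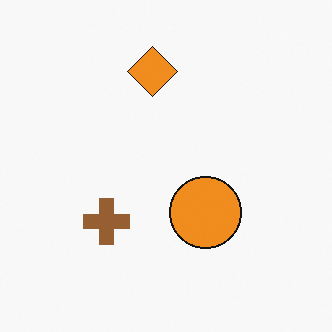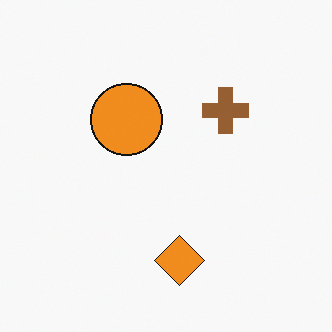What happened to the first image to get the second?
Rotated 180°.

The orange diamond sits in the top of the first image and the bottom of the second — consistent with a whole-image 180° rotation.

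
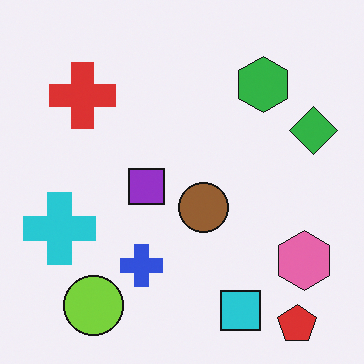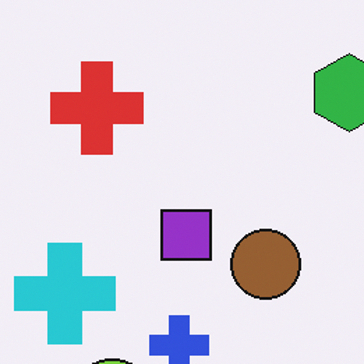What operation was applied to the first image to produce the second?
The second image is the first cropped to a modestly smaller region and rescaled.

The visible shapes are larger and the field of view is narrower; shapes near the original edges may be partly or wholly outside the frame — a crop-and-rescale.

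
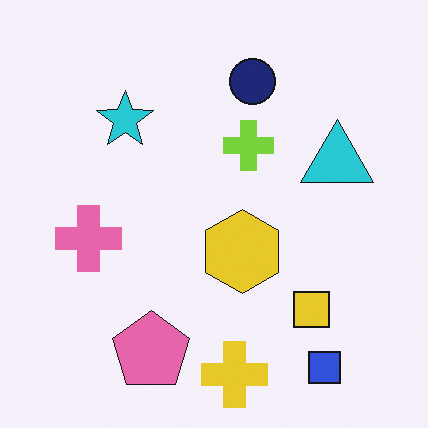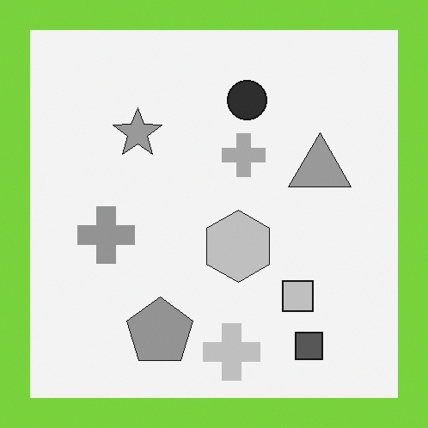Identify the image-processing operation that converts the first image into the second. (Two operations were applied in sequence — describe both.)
It was converted to grayscale, then framed with a lime border.

All color is removed — every shape is now a shade of grey. A solid lime frame runs around the edge of the second image, with the content slightly shrunk inside it.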